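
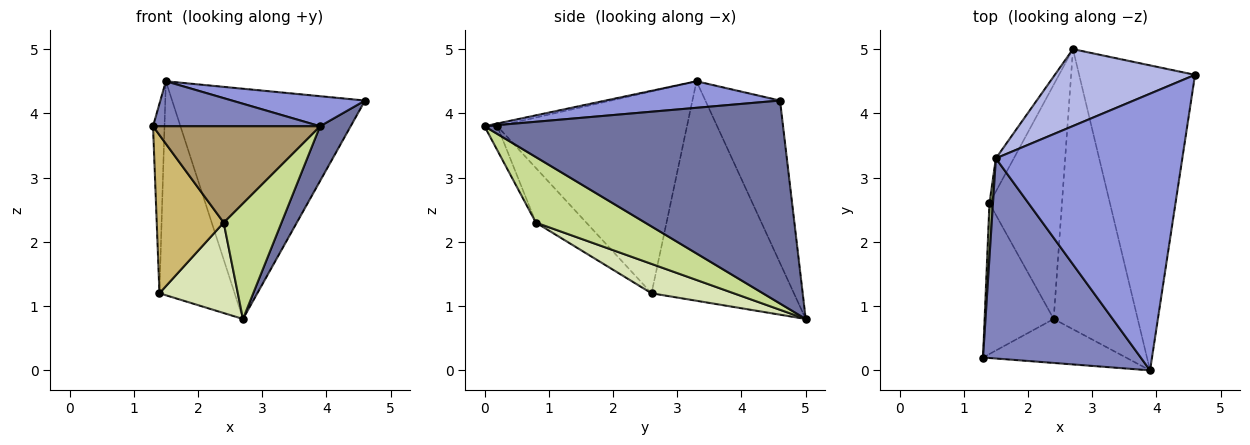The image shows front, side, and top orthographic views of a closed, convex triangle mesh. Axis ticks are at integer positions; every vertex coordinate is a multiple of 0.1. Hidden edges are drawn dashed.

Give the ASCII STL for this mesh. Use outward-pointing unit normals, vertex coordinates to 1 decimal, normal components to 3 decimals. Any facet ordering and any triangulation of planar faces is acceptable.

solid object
 facet normal 0.865 -0.089 -0.494
  outer loop
   vertex 2.7 5.0 0.8
   vertex 4.6 4.6 4.2
   vertex 3.9 0.0 3.8
  endloop
 endfacet
 facet normal -0.017 -0.219 0.976
  outer loop
   vertex 1.5 3.3 4.5
   vertex 1.3 0.2 3.8
   vertex 3.9 0.0 3.8
  endloop
 endfacet
 facet normal 0.140 -0.107 0.984
  outer loop
   vertex 1.5 3.3 4.5
   vertex 3.9 0.0 3.8
   vertex 4.6 4.6 4.2
  endloop
 endfacet
 facet normal -0.345 0.890 0.297
  outer loop
   vertex 1.5 3.3 4.5
   vertex 4.6 4.6 4.2
   vertex 2.7 5.0 0.8
  endloop
 endfacet
 facet normal -0.998 0.060 0.017
  outer loop
   vertex 1.5 3.3 4.5
   vertex 1.4 2.6 1.2
   vertex 1.3 0.2 3.8
  endloop
 endfacet
 facet normal -0.882 0.466 -0.072
  outer loop
   vertex 1.5 3.3 4.5
   vertex 2.7 5.0 0.8
   vertex 1.4 2.6 1.2
  endloop
 endfacet
 facet normal 0.585 -0.310 -0.750
  outer loop
   vertex 2.4 0.8 2.3
   vertex 2.7 5.0 0.8
   vertex 3.9 0.0 3.8
  endloop
 endfacet
 facet normal 0.353 -0.337 -0.873
  outer loop
   vertex 2.4 0.8 2.3
   vertex 1.4 2.6 1.2
   vertex 2.7 5.0 0.8
  endloop
 endfacet
 facet normal -0.070 -0.908 -0.414
  outer loop
   vertex 2.4 0.8 2.3
   vertex 3.9 0.0 3.8
   vertex 1.3 0.2 3.8
  endloop
 endfacet
 facet normal -0.479 -0.636 -0.605
  outer loop
   vertex 2.4 0.8 2.3
   vertex 1.3 0.2 3.8
   vertex 1.4 2.6 1.2
  endloop
 endfacet
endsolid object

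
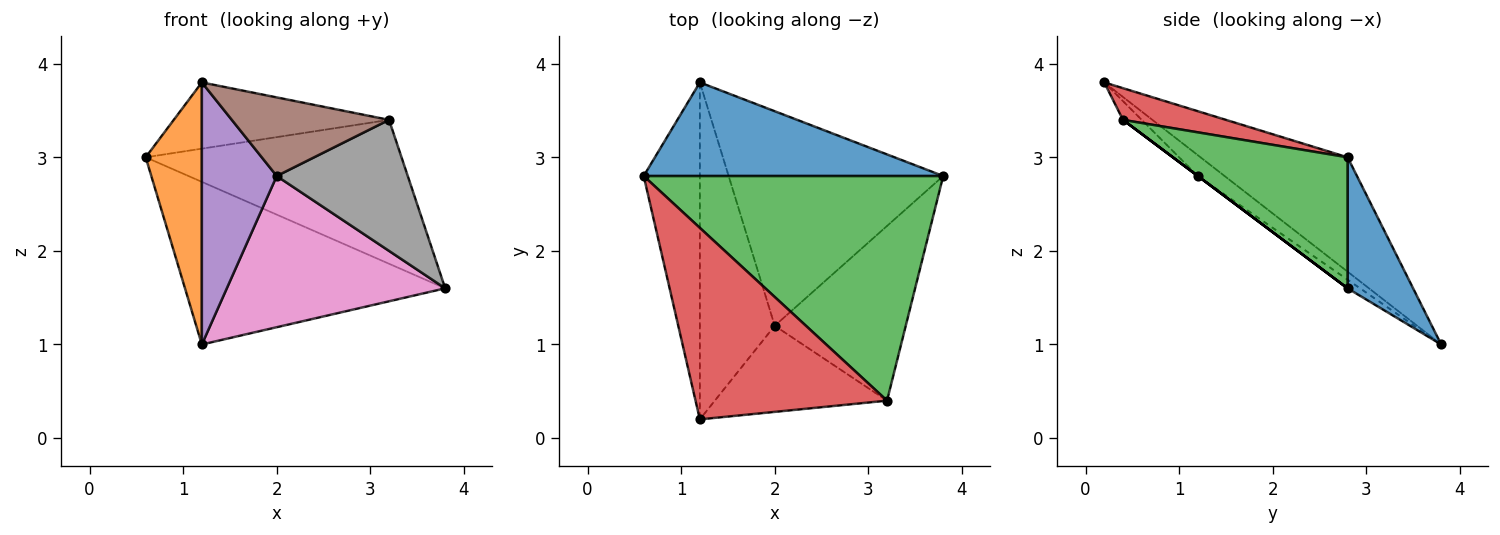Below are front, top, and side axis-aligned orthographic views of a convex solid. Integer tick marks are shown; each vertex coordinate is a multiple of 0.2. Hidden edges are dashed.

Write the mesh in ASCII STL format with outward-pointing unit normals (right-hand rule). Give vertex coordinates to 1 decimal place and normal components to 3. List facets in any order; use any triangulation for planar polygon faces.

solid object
 facet normal 0.213 0.847 0.487
  outer loop
   vertex 1.2 3.8 1.0
   vertex 0.6 2.8 3.0
   vertex 3.8 2.8 1.6
  endloop
 endfacet
 facet normal -0.849 -0.324 -0.417
  outer loop
   vertex 1.2 3.8 1.0
   vertex 1.2 0.2 3.8
   vertex 0.6 2.8 3.0
  endloop
 endfacet
 facet normal 0.346 0.506 0.790
  outer loop
   vertex 3.2 0.4 3.4
   vertex 3.8 2.8 1.6
   vertex 0.6 2.8 3.0
  endloop
 endfacet
 facet normal 0.154 0.323 0.934
  outer loop
   vertex 3.2 0.4 3.4
   vertex 0.6 2.8 3.0
   vertex 1.2 0.2 3.8
  endloop
 endfacet
 facet normal -0.214 -0.600 -0.771
  outer loop
   vertex 2.0 1.2 2.8
   vertex 1.2 0.2 3.8
   vertex 1.2 3.8 1.0
  endloop
 endfacet
 facet normal -0.080 -0.672 -0.736
  outer loop
   vertex 2.0 1.2 2.8
   vertex 3.2 0.4 3.4
   vertex 1.2 0.2 3.8
  endloop
 endfacet
 facet normal -0.033 -0.576 -0.817
  outer loop
   vertex 2.0 1.2 2.8
   vertex 1.2 3.8 1.0
   vertex 3.8 2.8 1.6
  endloop
 endfacet
 facet normal 0.000 -0.600 -0.800
  outer loop
   vertex 2.0 1.2 2.8
   vertex 3.8 2.8 1.6
   vertex 3.2 0.4 3.4
  endloop
 endfacet
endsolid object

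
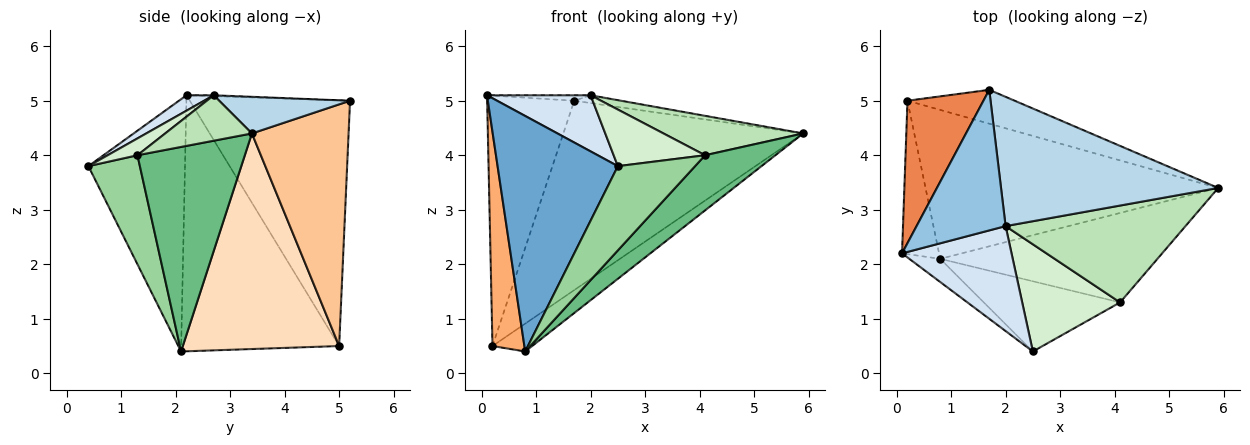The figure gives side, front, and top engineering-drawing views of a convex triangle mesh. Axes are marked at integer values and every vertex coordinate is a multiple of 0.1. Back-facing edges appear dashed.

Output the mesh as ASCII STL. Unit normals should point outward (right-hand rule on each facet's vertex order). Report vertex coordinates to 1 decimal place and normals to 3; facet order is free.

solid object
 facet normal -0.624 -0.777 -0.076
  outer loop
   vertex 2.5 0.4 3.8
   vertex 0.1 2.2 5.1
   vertex 0.8 2.1 0.4
  endloop
 endfacet
 facet normal -0.010 0.039 0.999
  outer loop
   vertex 2.0 2.7 5.1
   vertex 1.7 5.2 5.0
   vertex 0.1 2.2 5.1
  endloop
 endfacet
 facet normal 0.166 0.059 0.984
  outer loop
   vertex 2.0 2.7 5.1
   vertex 5.9 3.4 4.4
   vertex 1.7 5.2 5.0
  endloop
 endfacet
 facet normal 0.123 -0.468 0.875
  outer loop
   vertex 2.0 2.7 5.1
   vertex 0.1 2.2 5.1
   vertex 2.5 0.4 3.8
  endloop
 endfacet
 facet normal -0.848 0.461 0.262
  outer loop
   vertex 0.2 5.0 0.5
   vertex 0.1 2.2 5.1
   vertex 1.7 5.2 5.0
  endloop
 endfacet
 facet normal -0.971 -0.196 -0.140
  outer loop
   vertex 0.2 5.0 0.5
   vertex 0.8 2.1 0.4
   vertex 0.1 2.2 5.1
  endloop
 endfacet
 facet normal 0.369 0.915 -0.164
  outer loop
   vertex 0.2 5.0 0.5
   vertex 1.7 5.2 5.0
   vertex 5.9 3.4 4.4
  endloop
 endfacet
 facet normal 0.587 0.149 -0.796
  outer loop
   vertex 0.2 5.0 0.5
   vertex 5.9 3.4 4.4
   vertex 0.8 2.1 0.4
  endloop
 endfacet
 facet normal 0.625 -0.410 -0.664
  outer loop
   vertex 4.1 1.3 4.0
   vertex 0.8 2.1 0.4
   vertex 5.9 3.4 4.4
  endloop
 endfacet
 facet normal 0.456 -0.684 -0.570
  outer loop
   vertex 4.1 1.3 4.0
   vertex 2.5 0.4 3.8
   vertex 0.8 2.1 0.4
  endloop
 endfacet
 facet normal 0.228 -0.367 0.902
  outer loop
   vertex 4.1 1.3 4.0
   vertex 5.9 3.4 4.4
   vertex 2.0 2.7 5.1
  endloop
 endfacet
 facet normal 0.150 -0.462 0.874
  outer loop
   vertex 4.1 1.3 4.0
   vertex 2.0 2.7 5.1
   vertex 2.5 0.4 3.8
  endloop
 endfacet
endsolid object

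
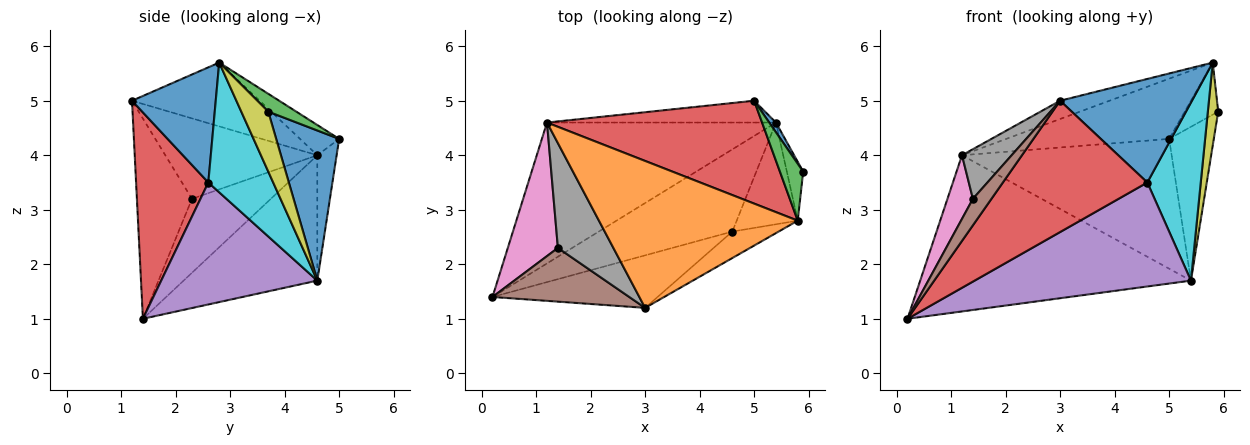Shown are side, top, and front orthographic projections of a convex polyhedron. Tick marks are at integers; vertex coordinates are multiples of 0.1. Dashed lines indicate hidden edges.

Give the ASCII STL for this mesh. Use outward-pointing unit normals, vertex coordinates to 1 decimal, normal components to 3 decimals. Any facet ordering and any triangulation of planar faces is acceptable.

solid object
 facet normal 0.815 0.578 0.036
  outer loop
   vertex 5.4 4.6 1.7
   vertex 5.0 5.0 4.3
   vertex 5.9 3.7 4.8
  endloop
 endfacet
 facet normal -0.344 0.697 -0.629
  outer loop
   vertex 1.2 4.6 4.0
   vertex 5.4 4.6 1.7
   vertex 0.2 1.4 1.0
  endloop
 endfacet
 facet normal -0.090 0.982 -0.165
  outer loop
   vertex 1.2 4.6 4.0
   vertex 5.0 5.0 4.3
   vertex 5.4 4.6 1.7
  endloop
 endfacet
 facet normal 0.421 -0.842 -0.337
  outer loop
   vertex 4.6 2.6 3.5
   vertex 3.0 1.2 5.0
   vertex 0.2 1.4 1.0
  endloop
 endfacet
 facet normal 0.493 -0.683 -0.540
  outer loop
   vertex 4.6 2.6 3.5
   vertex 0.2 1.4 1.0
   vertex 5.4 4.6 1.7
  endloop
 endfacet
 facet normal -0.796 -0.268 0.543
  outer loop
   vertex 1.4 2.3 3.2
   vertex 0.2 1.4 1.0
   vertex 3.0 1.2 5.0
  endloop
 endfacet
 facet normal -0.800 -0.258 0.542
  outer loop
   vertex 1.4 2.3 3.2
   vertex 1.2 4.6 4.0
   vertex 0.2 1.4 1.0
  endloop
 endfacet
 facet normal -0.795 -0.260 0.548
  outer loop
   vertex 1.4 2.3 3.2
   vertex 3.0 1.2 5.0
   vertex 1.2 4.6 4.0
  endloop
 endfacet
 facet normal 0.905 -0.347 -0.247
  outer loop
   vertex 5.8 2.8 5.7
   vertex 5.4 4.6 1.7
   vertex 5.9 3.7 4.8
  endloop
 endfacet
 facet normal 0.726 -0.598 -0.341
  outer loop
   vertex 5.8 2.8 5.7
   vertex 4.6 2.6 3.5
   vertex 5.4 4.6 1.7
  endloop
 endfacet
 facet normal 0.524 -0.825 -0.211
  outer loop
   vertex 5.8 2.8 5.7
   vertex 3.0 1.2 5.0
   vertex 4.6 2.6 3.5
  endloop
 endfacet
 facet normal -0.303 0.117 0.946
  outer loop
   vertex 5.8 2.8 5.7
   vertex 1.2 4.6 4.0
   vertex 3.0 1.2 5.0
  endloop
 endfacet
 facet normal 0.492 0.588 0.642
  outer loop
   vertex 5.8 2.8 5.7
   vertex 5.9 3.7 4.8
   vertex 5.0 5.0 4.3
  endloop
 endfacet
 facet normal -0.120 0.501 0.857
  outer loop
   vertex 5.8 2.8 5.7
   vertex 5.0 5.0 4.3
   vertex 1.2 4.6 4.0
  endloop
 endfacet
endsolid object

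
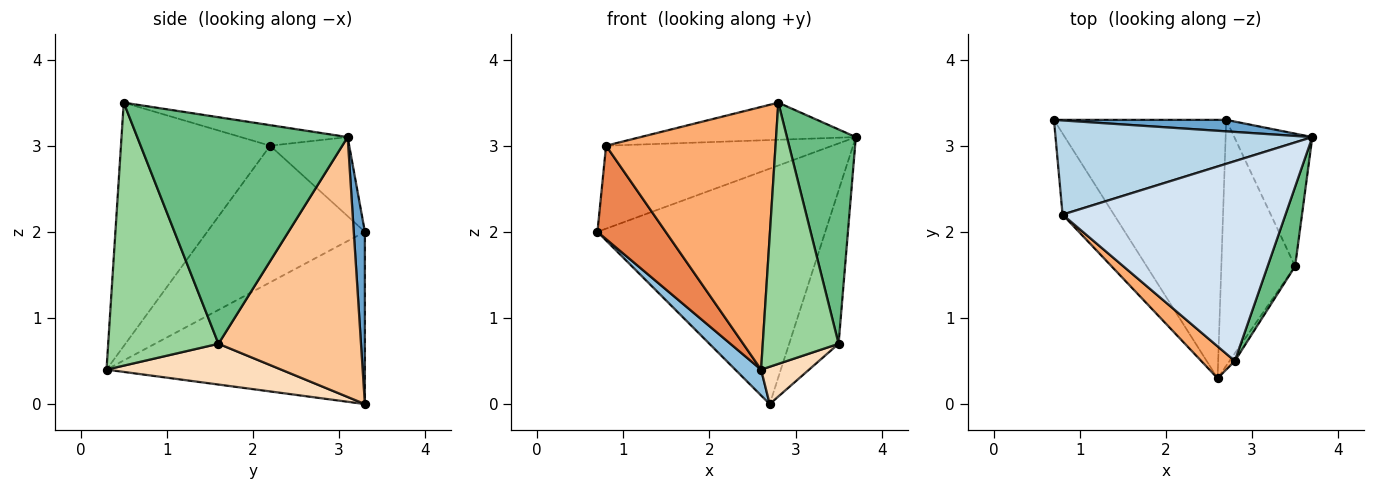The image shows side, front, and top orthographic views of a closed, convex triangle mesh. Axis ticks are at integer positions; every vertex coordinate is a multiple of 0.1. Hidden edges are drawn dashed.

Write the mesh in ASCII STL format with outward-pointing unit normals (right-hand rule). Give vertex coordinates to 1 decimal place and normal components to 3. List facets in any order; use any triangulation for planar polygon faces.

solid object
 facet normal 0.049 0.998 0.049
  outer loop
   vertex 2.7 3.3 0.0
   vertex 0.7 3.3 2.0
   vertex 3.7 3.1 3.1
  endloop
 endfacet
 facet normal -0.705 -0.071 -0.705
  outer loop
   vertex 2.7 3.3 0.0
   vertex 2.6 0.3 0.4
   vertex 0.7 3.3 2.0
  endloop
 endfacet
 facet normal -0.225 0.644 0.731
  outer loop
   vertex 0.8 2.2 3.0
   vertex 3.7 3.1 3.1
   vertex 0.7 3.3 2.0
  endloop
 endfacet
 facet normal -0.090 0.182 0.979
  outer loop
   vertex 0.8 2.2 3.0
   vertex 2.8 0.5 3.5
   vertex 3.7 3.1 3.1
  endloop
 endfacet
 facet normal -0.868 -0.375 -0.326
  outer loop
   vertex 0.8 2.2 3.0
   vertex 0.7 3.3 2.0
   vertex 2.6 0.3 0.4
  endloop
 endfacet
 facet normal -0.658 -0.747 0.091
  outer loop
   vertex 0.8 2.2 3.0
   vertex 2.6 0.3 0.4
   vertex 2.8 0.5 3.5
  endloop
 endfacet
 facet normal 0.909 0.315 -0.273
  outer loop
   vertex 3.5 1.6 0.7
   vertex 2.7 3.3 0.0
   vertex 3.7 3.1 3.1
  endloop
 endfacet
 facet normal 0.479 -0.132 -0.868
  outer loop
   vertex 3.5 1.6 0.7
   vertex 2.6 0.3 0.4
   vertex 2.7 3.3 0.0
  endloop
 endfacet
 facet normal 0.944 -0.309 0.115
  outer loop
   vertex 3.5 1.6 0.7
   vertex 3.7 3.1 3.1
   vertex 2.8 0.5 3.5
  endloop
 endfacet
 facet normal 0.824 -0.567 -0.017
  outer loop
   vertex 3.5 1.6 0.7
   vertex 2.8 0.5 3.5
   vertex 2.6 0.3 0.4
  endloop
 endfacet
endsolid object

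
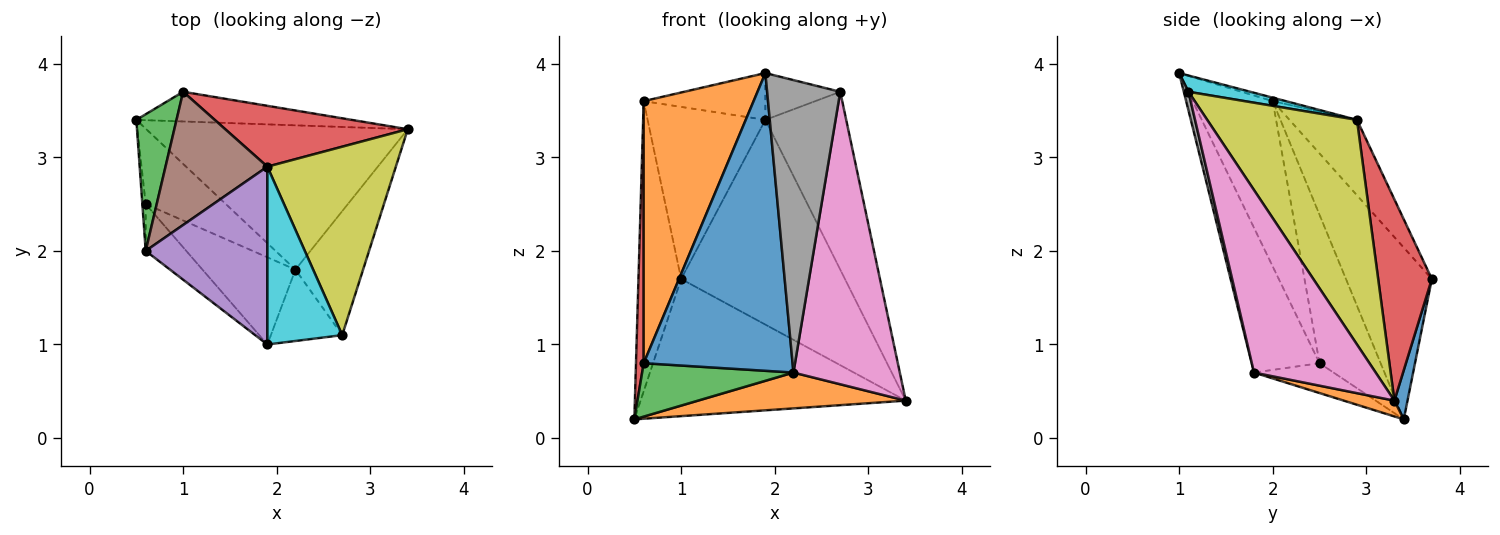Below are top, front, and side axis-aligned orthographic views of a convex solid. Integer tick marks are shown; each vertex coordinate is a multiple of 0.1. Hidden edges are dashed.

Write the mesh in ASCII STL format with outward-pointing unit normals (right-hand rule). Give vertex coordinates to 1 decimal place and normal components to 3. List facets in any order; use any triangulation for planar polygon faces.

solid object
 facet normal 0.048 0.976 -0.211
  outer loop
   vertex 1.0 3.7 1.7
   vertex 3.4 3.3 0.4
   vertex 0.5 3.4 0.2
  endloop
 endfacet
 facet normal 0.059 -0.241 -0.969
  outer loop
   vertex 2.2 1.8 0.7
   vertex 0.5 3.4 0.2
   vertex 3.4 3.3 0.4
  endloop
 endfacet
 facet normal -0.877 0.435 0.205
  outer loop
   vertex 0.6 2.0 3.6
   vertex 1.0 3.7 1.7
   vertex 0.5 3.4 0.2
  endloop
 endfacet
 facet normal 0.300 0.915 0.272
  outer loop
   vertex 1.9 2.9 3.4
   vertex 3.4 3.3 0.4
   vertex 1.0 3.7 1.7
  endloop
 endfacet
 facet normal -0.027 0.254 0.967
  outer loop
   vertex 1.9 2.9 3.4
   vertex 0.6 2.0 3.6
   vertex 1.9 1.0 3.9
  endloop
 endfacet
 facet normal -0.413 0.720 0.558
  outer loop
   vertex 1.9 2.9 3.4
   vertex 1.0 3.7 1.7
   vertex 0.6 2.0 3.6
  endloop
 endfacet
 facet normal 0.725 -0.634 -0.269
  outer loop
   vertex 2.7 1.1 3.7
   vertex 2.2 1.8 0.7
   vertex 3.4 3.3 0.4
  endloop
 endfacet
 facet normal 0.062 -0.970 -0.237
  outer loop
   vertex 2.7 1.1 3.7
   vertex 1.9 1.0 3.9
   vertex 2.2 1.8 0.7
  endloop
 endfacet
 facet normal 0.786 0.424 0.450
  outer loop
   vertex 2.7 1.1 3.7
   vertex 3.4 3.3 0.4
   vertex 1.9 2.9 3.4
  endloop
 endfacet
 facet normal 0.205 0.249 0.946
  outer loop
   vertex 2.7 1.1 3.7
   vertex 1.9 2.9 3.4
   vertex 1.9 1.0 3.9
  endloop
 endfacet
 facet normal -0.401 -0.879 -0.257
  outer loop
   vertex 0.6 2.5 0.8
   vertex 2.2 1.8 0.7
   vertex 1.9 1.0 3.9
  endloop
 endfacet
 facet normal -0.583 -0.800 -0.143
  outer loop
   vertex 0.6 2.5 0.8
   vertex 1.9 1.0 3.9
   vertex 0.6 2.0 3.6
  endloop
 endfacet
 facet normal -0.291 -0.553 -0.781
  outer loop
   vertex 0.6 2.5 0.8
   vertex 0.5 3.4 0.2
   vertex 2.2 1.8 0.7
  endloop
 endfacet
 facet normal -0.992 -0.125 -0.022
  outer loop
   vertex 0.6 2.5 0.8
   vertex 0.6 2.0 3.6
   vertex 0.5 3.4 0.2
  endloop
 endfacet
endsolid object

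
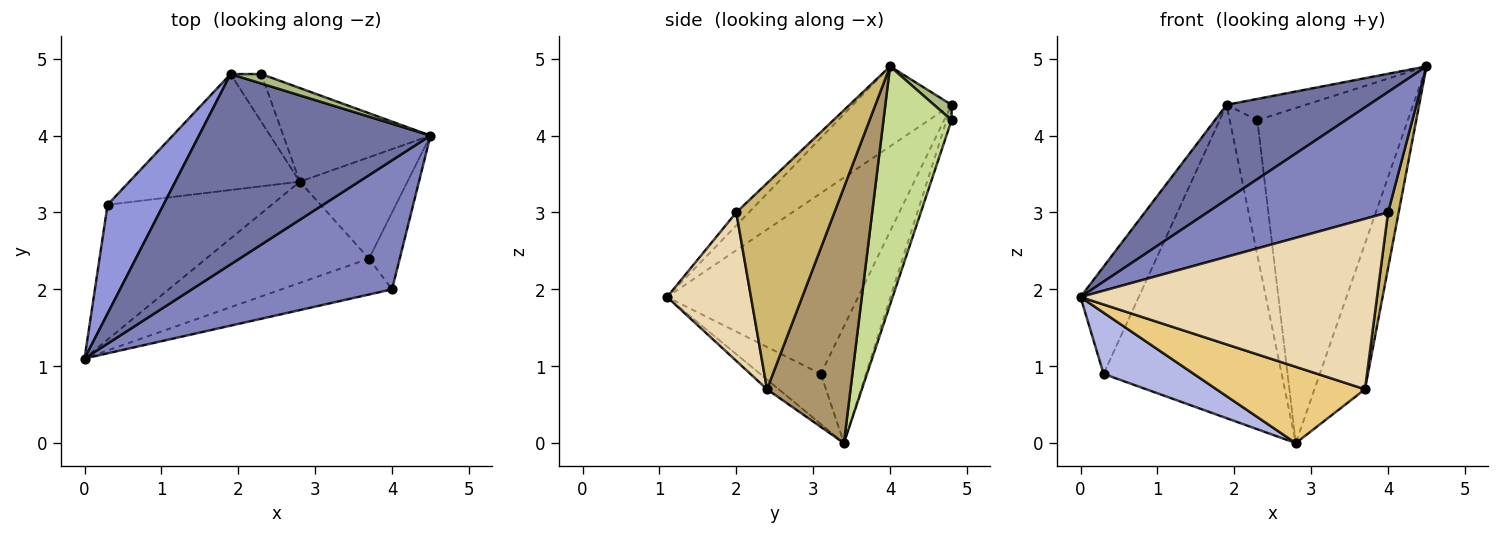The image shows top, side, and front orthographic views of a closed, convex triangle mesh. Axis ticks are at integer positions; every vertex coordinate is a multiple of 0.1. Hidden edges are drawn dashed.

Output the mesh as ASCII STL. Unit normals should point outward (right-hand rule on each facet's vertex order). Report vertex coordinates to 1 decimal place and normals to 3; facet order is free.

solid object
 facet normal -0.296 -0.426 0.855
  outer loop
   vertex 1.9 4.8 4.4
   vertex 0.0 1.1 1.9
   vertex 4.5 4.0 4.9
  endloop
 endfacet
 facet normal -0.047 -0.682 0.730
  outer loop
   vertex 4.0 2.0 3.0
   vertex 4.5 4.0 4.9
   vertex 0.0 1.1 1.9
  endloop
 endfacet
 facet normal -0.917 0.279 0.284
  outer loop
   vertex 0.3 3.1 0.9
   vertex 0.0 1.1 1.9
   vertex 1.9 4.8 4.4
  endloop
 endfacet
 facet normal -0.268 -0.398 -0.877
  outer loop
   vertex 0.3 3.1 0.9
   vertex 2.8 3.4 0.0
   vertex 0.0 1.1 1.9
  endloop
 endfacet
 facet normal -0.231 0.912 -0.338
  outer loop
   vertex 0.3 3.1 0.9
   vertex 1.9 4.8 4.4
   vertex 2.8 3.4 0.0
  endloop
 endfacet
 facet normal 0.199 0.896 0.398
  outer loop
   vertex 2.3 4.8 4.2
   vertex 1.9 4.8 4.4
   vertex 4.5 4.0 4.9
  endloop
 endfacet
 facet normal 0.400 0.883 -0.247
  outer loop
   vertex 2.3 4.8 4.2
   vertex 4.5 4.0 4.9
   vertex 2.8 3.4 0.0
  endloop
 endfacet
 facet normal -0.165 0.930 -0.330
  outer loop
   vertex 2.3 4.8 4.2
   vertex 2.8 3.4 0.0
   vertex 1.9 4.8 4.4
  endloop
 endfacet
 facet normal 0.805 0.487 -0.339
  outer loop
   vertex 3.7 2.4 0.7
   vertex 2.8 3.4 0.0
   vertex 4.5 4.0 4.9
  endloop
 endfacet
 facet normal 0.983 -0.106 -0.147
  outer loop
   vertex 3.7 2.4 0.7
   vertex 4.5 4.0 4.9
   vertex 4.0 2.0 3.0
  endloop
 endfacet
 facet normal -0.048 -0.601 -0.798
  outer loop
   vertex 3.7 2.4 0.7
   vertex 0.0 1.1 1.9
   vertex 2.8 3.4 0.0
  endloop
 endfacet
 facet normal 0.267 -0.943 -0.199
  outer loop
   vertex 3.7 2.4 0.7
   vertex 4.0 2.0 3.0
   vertex 0.0 1.1 1.9
  endloop
 endfacet
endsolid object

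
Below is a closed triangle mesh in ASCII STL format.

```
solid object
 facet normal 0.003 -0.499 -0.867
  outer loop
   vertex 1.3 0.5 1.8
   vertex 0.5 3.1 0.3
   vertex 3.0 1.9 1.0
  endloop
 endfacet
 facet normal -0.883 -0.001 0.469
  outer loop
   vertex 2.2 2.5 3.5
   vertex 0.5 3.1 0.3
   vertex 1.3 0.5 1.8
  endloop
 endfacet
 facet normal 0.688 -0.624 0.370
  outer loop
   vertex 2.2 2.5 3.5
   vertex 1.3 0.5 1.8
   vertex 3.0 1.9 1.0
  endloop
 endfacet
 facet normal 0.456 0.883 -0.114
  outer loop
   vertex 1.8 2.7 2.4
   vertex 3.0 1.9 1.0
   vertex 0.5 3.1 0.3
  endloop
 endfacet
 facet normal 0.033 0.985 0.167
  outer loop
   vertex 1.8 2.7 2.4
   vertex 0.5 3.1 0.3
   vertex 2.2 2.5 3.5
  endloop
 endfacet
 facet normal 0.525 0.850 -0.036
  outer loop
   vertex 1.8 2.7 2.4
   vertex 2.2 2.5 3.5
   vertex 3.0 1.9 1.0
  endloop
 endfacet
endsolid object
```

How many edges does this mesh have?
9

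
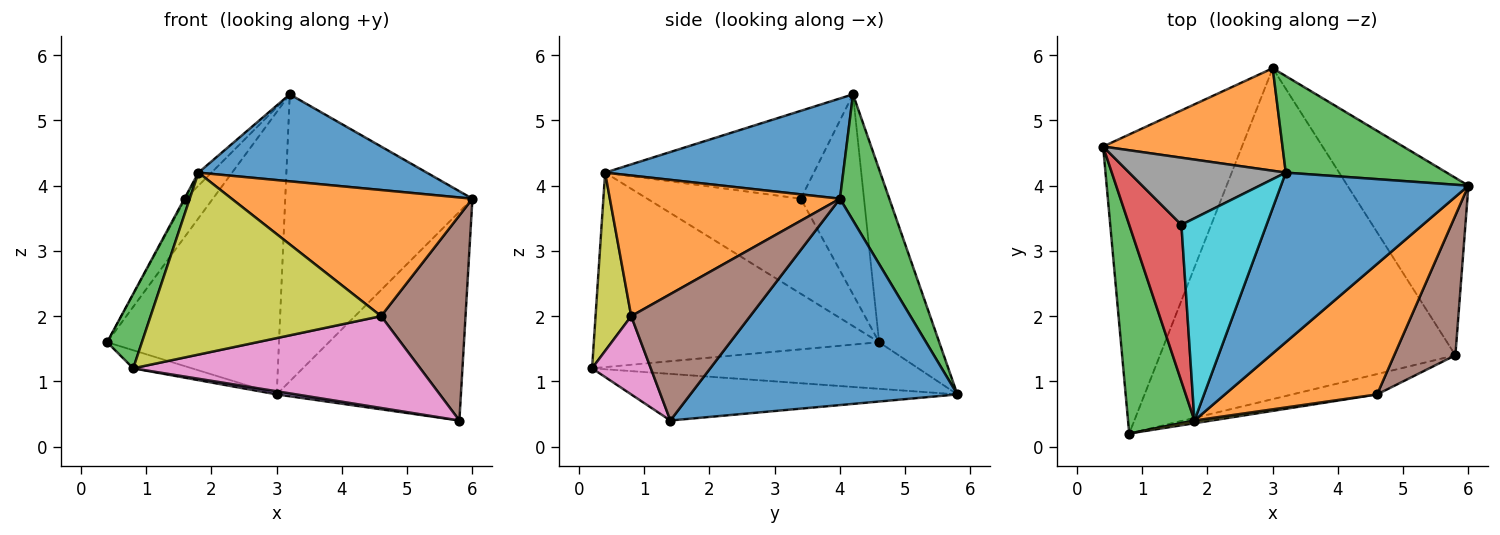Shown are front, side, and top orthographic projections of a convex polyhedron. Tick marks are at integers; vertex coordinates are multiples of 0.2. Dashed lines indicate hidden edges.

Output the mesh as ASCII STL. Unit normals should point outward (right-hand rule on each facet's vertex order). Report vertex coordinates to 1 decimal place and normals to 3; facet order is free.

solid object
 facet normal 0.741 0.511 -0.435
  outer loop
   vertex 3.0 5.8 0.8
   vertex 6.0 4.0 3.8
   vertex 5.8 1.4 0.4
  endloop
 endfacet
 facet normal -0.312 0.893 0.324
  outer loop
   vertex 3.0 5.8 0.8
   vertex 0.4 4.6 1.6
   vertex 3.2 4.2 5.4
  endloop
 endfacet
 facet normal 0.242 0.920 0.309
  outer loop
   vertex 3.0 5.8 0.8
   vertex 3.2 4.2 5.4
   vertex 6.0 4.0 3.8
  endloop
 endfacet
 facet normal -0.318 0.057 -0.946
  outer loop
   vertex 3.0 5.8 0.8
   vertex 0.8 0.2 1.2
   vertex 0.4 4.6 1.6
  endloop
 endfacet
 facet normal -0.156 -0.009 -0.988
  outer loop
   vertex 3.0 5.8 0.8
   vertex 5.8 1.4 0.4
   vertex 0.8 0.2 1.2
  endloop
 endfacet
 facet normal 0.759 -0.538 0.367
  outer loop
   vertex 4.6 0.8 2.0
   vertex 5.8 1.4 0.4
   vertex 6.0 4.0 3.8
  endloop
 endfacet
 facet normal 0.196 -0.957 -0.212
  outer loop
   vertex 4.6 0.8 2.0
   vertex 0.8 0.2 1.2
   vertex 5.8 1.4 0.4
  endloop
 endfacet
 facet normal -0.745 0.324 0.583
  outer loop
   vertex 1.6 3.4 3.8
   vertex 3.2 4.2 5.4
   vertex 0.4 4.6 1.6
  endloop
 endfacet
 facet normal 0.153 -0.988 0.015
  outer loop
   vertex 1.8 0.4 4.2
   vertex 0.8 0.2 1.2
   vertex 4.6 0.8 2.0
  endloop
 endfacet
 facet normal -0.718 0.045 0.695
  outer loop
   vertex 1.8 0.4 4.2
   vertex 3.2 4.2 5.4
   vertex 1.6 3.4 3.8
  endloop
 endfacet
 facet normal 0.430 -0.412 0.803
  outer loop
   vertex 1.8 0.4 4.2
   vertex 6.0 4.0 3.8
   vertex 3.2 4.2 5.4
  endloop
 endfacet
 facet normal 0.553 -0.579 0.599
  outer loop
   vertex 1.8 0.4 4.2
   vertex 4.6 0.8 2.0
   vertex 6.0 4.0 3.8
  endloop
 endfacet
 facet normal -0.940 -0.115 0.321
  outer loop
   vertex 1.8 0.4 4.2
   vertex 0.4 4.6 1.6
   vertex 0.8 0.2 1.2
  endloop
 endfacet
 facet normal -0.877 0.006 0.481
  outer loop
   vertex 1.8 0.4 4.2
   vertex 1.6 3.4 3.8
   vertex 0.4 4.6 1.6
  endloop
 endfacet
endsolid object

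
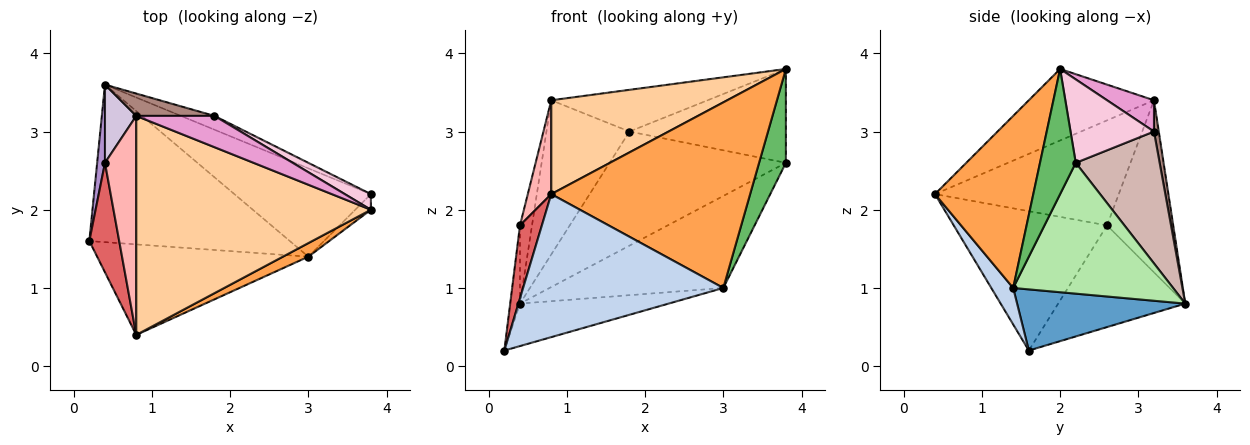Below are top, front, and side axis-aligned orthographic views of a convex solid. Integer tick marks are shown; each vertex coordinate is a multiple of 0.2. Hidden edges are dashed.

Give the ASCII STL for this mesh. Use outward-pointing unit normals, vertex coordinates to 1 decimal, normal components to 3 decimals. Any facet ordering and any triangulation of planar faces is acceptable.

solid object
 facet normal 0.282 0.250 -0.926
  outer loop
   vertex 3.0 1.4 1.0
   vertex 0.2 1.6 0.2
   vertex 0.4 3.6 0.8
  endloop
 endfacet
 facet normal 0.092 -0.841 -0.532
  outer loop
   vertex 3.0 1.4 1.0
   vertex 0.8 0.4 2.2
   vertex 0.2 1.6 0.2
  endloop
 endfacet
 facet normal 0.442 -0.895 0.065
  outer loop
   vertex 3.0 1.4 1.0
   vertex 3.8 2.0 3.8
   vertex 0.8 0.4 2.2
  endloop
 endfacet
 facet normal -0.270 -0.379 0.885
  outer loop
   vertex 0.8 3.2 3.4
   vertex 0.8 0.4 2.2
   vertex 3.8 2.0 3.8
  endloop
 endfacet
 facet normal 0.796 -0.597 -0.100
  outer loop
   vertex 3.8 2.2 2.6
   vertex 3.8 2.0 3.8
   vertex 3.0 1.4 1.0
  endloop
 endfacet
 facet normal 0.553 0.601 -0.577
  outer loop
   vertex 3.8 2.2 2.6
   vertex 3.0 1.4 1.0
   vertex 0.4 3.6 0.8
  endloop
 endfacet
 facet normal -0.968 -0.138 0.208
  outer loop
   vertex 0.4 2.6 1.8
   vertex 0.2 1.6 0.2
   vertex 0.8 0.4 2.2
  endloop
 endfacet
 facet normal -0.951 -0.121 0.283
  outer loop
   vertex 0.4 2.6 1.8
   vertex 0.8 0.4 2.2
   vertex 0.8 3.2 3.4
  endloop
 endfacet
 facet normal -0.994 0.076 0.076
  outer loop
   vertex 0.4 2.6 1.8
   vertex 0.4 3.6 0.8
   vertex 0.2 1.6 0.2
  endloop
 endfacet
 facet normal -0.968 0.176 0.176
  outer loop
   vertex 0.4 2.6 1.8
   vertex 0.8 3.2 3.4
   vertex 0.4 3.6 0.8
  endloop
 endfacet
 facet normal 0.057 0.988 0.143
  outer loop
   vertex 1.8 3.2 3.0
   vertex 0.4 3.6 0.8
   vertex 0.8 3.2 3.4
  endloop
 endfacet
 facet normal 0.427 0.898 -0.109
  outer loop
   vertex 1.8 3.2 3.0
   vertex 3.8 2.2 2.6
   vertex 0.4 3.6 0.8
  endloop
 endfacet
 facet normal 0.233 0.778 0.583
  outer loop
   vertex 1.8 3.2 3.0
   vertex 0.8 3.2 3.4
   vertex 3.8 2.0 3.8
  endloop
 endfacet
 facet normal 0.466 0.873 0.145
  outer loop
   vertex 1.8 3.2 3.0
   vertex 3.8 2.0 3.8
   vertex 3.8 2.2 2.6
  endloop
 endfacet
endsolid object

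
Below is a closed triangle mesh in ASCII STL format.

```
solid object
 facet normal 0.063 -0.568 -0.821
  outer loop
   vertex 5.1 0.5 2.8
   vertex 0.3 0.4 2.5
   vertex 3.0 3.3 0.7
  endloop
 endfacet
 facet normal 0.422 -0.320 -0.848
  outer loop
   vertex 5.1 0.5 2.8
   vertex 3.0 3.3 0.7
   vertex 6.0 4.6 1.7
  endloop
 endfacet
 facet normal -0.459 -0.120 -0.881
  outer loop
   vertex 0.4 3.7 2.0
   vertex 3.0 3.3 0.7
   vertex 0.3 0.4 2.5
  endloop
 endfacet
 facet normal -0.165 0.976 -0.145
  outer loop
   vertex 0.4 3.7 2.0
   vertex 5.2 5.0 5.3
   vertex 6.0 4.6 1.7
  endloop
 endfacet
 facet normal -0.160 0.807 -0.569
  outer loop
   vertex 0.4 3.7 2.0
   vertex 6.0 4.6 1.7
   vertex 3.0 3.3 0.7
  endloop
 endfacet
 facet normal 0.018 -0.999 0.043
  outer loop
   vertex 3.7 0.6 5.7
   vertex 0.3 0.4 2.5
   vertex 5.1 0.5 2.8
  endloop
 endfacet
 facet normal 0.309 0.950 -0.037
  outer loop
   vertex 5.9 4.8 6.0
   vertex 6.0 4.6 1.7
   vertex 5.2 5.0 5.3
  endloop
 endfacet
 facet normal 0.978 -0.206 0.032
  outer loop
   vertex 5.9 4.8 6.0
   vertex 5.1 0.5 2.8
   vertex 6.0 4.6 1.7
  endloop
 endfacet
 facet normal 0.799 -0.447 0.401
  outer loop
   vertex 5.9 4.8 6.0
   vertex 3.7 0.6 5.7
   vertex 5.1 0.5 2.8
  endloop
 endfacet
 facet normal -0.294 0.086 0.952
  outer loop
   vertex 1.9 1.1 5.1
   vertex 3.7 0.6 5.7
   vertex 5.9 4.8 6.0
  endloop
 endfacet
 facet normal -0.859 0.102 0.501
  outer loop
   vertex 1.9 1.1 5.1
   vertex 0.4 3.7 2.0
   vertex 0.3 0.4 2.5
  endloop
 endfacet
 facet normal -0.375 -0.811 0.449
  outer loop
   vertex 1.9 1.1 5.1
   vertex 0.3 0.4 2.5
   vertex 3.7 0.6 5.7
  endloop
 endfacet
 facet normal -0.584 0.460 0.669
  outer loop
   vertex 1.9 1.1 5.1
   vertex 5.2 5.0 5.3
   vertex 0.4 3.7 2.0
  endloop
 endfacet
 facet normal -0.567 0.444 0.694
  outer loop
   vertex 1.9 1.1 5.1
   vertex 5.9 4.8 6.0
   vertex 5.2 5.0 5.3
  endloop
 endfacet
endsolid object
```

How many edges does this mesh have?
21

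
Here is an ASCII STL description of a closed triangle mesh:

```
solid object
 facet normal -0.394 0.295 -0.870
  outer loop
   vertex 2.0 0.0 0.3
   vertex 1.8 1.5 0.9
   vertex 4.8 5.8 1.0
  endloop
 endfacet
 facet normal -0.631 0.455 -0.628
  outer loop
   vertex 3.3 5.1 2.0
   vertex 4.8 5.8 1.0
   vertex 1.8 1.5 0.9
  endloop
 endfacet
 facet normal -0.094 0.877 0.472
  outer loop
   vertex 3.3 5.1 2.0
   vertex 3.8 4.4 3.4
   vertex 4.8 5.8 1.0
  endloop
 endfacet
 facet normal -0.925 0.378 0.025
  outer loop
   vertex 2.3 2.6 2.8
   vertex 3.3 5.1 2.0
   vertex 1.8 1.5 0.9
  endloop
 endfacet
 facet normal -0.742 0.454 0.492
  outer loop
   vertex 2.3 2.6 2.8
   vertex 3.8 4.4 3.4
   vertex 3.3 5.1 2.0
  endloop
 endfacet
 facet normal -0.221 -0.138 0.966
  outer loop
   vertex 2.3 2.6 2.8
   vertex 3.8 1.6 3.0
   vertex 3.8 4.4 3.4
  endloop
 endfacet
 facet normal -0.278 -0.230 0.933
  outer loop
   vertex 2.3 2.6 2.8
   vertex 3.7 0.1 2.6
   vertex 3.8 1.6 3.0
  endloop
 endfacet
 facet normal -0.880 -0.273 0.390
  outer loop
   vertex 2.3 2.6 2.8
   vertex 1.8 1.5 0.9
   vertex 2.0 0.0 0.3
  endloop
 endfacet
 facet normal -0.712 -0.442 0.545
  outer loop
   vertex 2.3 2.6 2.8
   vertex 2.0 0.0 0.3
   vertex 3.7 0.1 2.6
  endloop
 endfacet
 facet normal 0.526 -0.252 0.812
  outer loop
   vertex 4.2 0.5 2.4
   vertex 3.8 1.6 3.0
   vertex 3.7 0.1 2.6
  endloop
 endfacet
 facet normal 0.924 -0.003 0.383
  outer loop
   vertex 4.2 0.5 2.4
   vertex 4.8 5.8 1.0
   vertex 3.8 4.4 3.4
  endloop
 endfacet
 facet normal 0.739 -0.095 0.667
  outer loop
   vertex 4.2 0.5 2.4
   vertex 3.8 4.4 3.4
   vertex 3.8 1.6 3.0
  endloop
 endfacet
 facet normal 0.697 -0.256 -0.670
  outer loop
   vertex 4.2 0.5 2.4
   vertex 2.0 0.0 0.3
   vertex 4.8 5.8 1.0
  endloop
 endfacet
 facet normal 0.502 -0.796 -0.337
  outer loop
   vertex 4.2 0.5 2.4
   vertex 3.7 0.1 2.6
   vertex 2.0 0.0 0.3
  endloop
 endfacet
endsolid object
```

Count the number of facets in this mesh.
14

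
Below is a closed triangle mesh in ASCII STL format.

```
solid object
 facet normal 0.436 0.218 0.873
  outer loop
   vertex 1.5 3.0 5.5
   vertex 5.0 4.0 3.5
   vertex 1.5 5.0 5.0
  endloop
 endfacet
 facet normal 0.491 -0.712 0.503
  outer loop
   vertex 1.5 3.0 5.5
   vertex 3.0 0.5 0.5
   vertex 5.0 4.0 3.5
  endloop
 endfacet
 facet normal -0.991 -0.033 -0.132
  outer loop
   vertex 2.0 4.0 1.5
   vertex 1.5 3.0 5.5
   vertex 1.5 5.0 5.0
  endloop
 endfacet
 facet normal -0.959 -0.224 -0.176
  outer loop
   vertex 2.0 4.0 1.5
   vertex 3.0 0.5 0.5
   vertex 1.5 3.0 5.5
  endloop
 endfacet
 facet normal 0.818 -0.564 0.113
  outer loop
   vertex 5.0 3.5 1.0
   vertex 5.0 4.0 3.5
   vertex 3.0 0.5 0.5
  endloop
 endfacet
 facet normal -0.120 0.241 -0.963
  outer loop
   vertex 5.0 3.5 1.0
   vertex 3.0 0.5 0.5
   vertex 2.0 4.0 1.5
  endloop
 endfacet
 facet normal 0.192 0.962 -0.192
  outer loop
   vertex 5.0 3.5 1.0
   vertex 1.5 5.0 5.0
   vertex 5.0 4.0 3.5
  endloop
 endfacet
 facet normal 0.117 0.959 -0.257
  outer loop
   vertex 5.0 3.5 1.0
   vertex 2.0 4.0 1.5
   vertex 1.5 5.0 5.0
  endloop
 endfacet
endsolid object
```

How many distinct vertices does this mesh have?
6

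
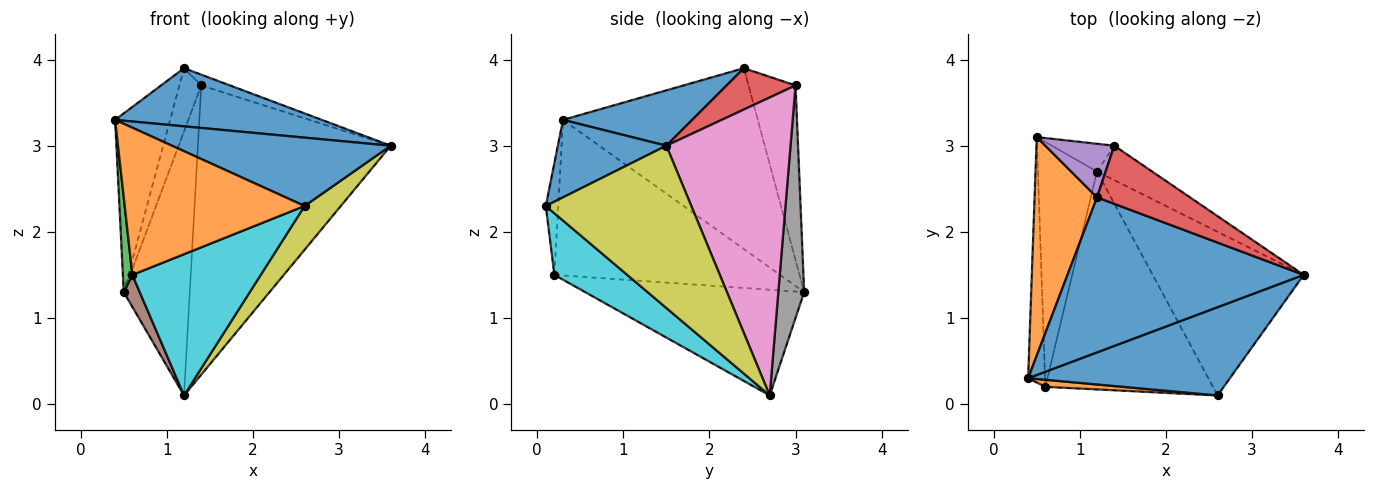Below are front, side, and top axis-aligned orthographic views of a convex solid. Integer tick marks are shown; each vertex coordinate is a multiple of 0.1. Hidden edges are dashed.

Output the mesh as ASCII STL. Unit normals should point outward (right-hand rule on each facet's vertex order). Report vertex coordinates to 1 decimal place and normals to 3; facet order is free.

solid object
 facet normal 0.214 -0.343 0.915
  outer loop
   vertex 1.2 2.4 3.9
   vertex 0.4 0.3 3.3
   vertex 3.6 1.5 3.0
  endloop
 endfacet
 facet normal -0.913 0.258 0.315
  outer loop
   vertex 1.2 2.4 3.9
   vertex 0.5 3.1 1.3
   vertex 0.4 0.3 3.3
  endloop
 endfacet
 facet normal -0.993 -0.042 -0.108
  outer loop
   vertex 0.6 0.2 1.5
   vertex 0.4 0.3 3.3
   vertex 0.5 3.1 1.3
  endloop
 endfacet
 facet normal 0.400 0.167 0.901
  outer loop
   vertex 1.4 3.0 3.7
   vertex 1.2 2.4 3.9
   vertex 3.6 1.5 3.0
  endloop
 endfacet
 facet normal -0.854 0.397 0.337
  outer loop
   vertex 1.4 3.0 3.7
   vertex 0.5 3.1 1.3
   vertex 1.2 2.4 3.9
  endloop
 endfacet
 facet normal -0.871 -0.064 -0.487
  outer loop
   vertex 1.2 2.7 0.1
   vertex 0.6 0.2 1.5
   vertex 0.5 3.1 1.3
  endloop
 endfacet
 facet normal 0.539 0.837 -0.100
  outer loop
   vertex 1.2 2.7 0.1
   vertex 1.4 3.0 3.7
   vertex 3.6 1.5 3.0
  endloop
 endfacet
 facet normal 0.363 0.927 -0.097
  outer loop
   vertex 1.2 2.7 0.1
   vertex 0.5 3.1 1.3
   vertex 1.4 3.0 3.7
  endloop
 endfacet
 facet normal 0.720 -0.179 -0.670
  outer loop
   vertex 2.6 0.1 2.3
   vertex 1.2 2.7 0.1
   vertex 3.6 1.5 3.0
  endloop
 endfacet
 facet normal 0.295 -0.520 -0.802
  outer loop
   vertex 2.6 0.1 2.3
   vertex 0.6 0.2 1.5
   vertex 1.2 2.7 0.1
  endloop
 endfacet
 facet normal 0.291 -0.586 0.757
  outer loop
   vertex 2.6 0.1 2.3
   vertex 3.6 1.5 3.0
   vertex 0.4 0.3 3.3
  endloop
 endfacet
 facet normal -0.069 -0.996 0.048
  outer loop
   vertex 2.6 0.1 2.3
   vertex 0.4 0.3 3.3
   vertex 0.6 0.2 1.5
  endloop
 endfacet
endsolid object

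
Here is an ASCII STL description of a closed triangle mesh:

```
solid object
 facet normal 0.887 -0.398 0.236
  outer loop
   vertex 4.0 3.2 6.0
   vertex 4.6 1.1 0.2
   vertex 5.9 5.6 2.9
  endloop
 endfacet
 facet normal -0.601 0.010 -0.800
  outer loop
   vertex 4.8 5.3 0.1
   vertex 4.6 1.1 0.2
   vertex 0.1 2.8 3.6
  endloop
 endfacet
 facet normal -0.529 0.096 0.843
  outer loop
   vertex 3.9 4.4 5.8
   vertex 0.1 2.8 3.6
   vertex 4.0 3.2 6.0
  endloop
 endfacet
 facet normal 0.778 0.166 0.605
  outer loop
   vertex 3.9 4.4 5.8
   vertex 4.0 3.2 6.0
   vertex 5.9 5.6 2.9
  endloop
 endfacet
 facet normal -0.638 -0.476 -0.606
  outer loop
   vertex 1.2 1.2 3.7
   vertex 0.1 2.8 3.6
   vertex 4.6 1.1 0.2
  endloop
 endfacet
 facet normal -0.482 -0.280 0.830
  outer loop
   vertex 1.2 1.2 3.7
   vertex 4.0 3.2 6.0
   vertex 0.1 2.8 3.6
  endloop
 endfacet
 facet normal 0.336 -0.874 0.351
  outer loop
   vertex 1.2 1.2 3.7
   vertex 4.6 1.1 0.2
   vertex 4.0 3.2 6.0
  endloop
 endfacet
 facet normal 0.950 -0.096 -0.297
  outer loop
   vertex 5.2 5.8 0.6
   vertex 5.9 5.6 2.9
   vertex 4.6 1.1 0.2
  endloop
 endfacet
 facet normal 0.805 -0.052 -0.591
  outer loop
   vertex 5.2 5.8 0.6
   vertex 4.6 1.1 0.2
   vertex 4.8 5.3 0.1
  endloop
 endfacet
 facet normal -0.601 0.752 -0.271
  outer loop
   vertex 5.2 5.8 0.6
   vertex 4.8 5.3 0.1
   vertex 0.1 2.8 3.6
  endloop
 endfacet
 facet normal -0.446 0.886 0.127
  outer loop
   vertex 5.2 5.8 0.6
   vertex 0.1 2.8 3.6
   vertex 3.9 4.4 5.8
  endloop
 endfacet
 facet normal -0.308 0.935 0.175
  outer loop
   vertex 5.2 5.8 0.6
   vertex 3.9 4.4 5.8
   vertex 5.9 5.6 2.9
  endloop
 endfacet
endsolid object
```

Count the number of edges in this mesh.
18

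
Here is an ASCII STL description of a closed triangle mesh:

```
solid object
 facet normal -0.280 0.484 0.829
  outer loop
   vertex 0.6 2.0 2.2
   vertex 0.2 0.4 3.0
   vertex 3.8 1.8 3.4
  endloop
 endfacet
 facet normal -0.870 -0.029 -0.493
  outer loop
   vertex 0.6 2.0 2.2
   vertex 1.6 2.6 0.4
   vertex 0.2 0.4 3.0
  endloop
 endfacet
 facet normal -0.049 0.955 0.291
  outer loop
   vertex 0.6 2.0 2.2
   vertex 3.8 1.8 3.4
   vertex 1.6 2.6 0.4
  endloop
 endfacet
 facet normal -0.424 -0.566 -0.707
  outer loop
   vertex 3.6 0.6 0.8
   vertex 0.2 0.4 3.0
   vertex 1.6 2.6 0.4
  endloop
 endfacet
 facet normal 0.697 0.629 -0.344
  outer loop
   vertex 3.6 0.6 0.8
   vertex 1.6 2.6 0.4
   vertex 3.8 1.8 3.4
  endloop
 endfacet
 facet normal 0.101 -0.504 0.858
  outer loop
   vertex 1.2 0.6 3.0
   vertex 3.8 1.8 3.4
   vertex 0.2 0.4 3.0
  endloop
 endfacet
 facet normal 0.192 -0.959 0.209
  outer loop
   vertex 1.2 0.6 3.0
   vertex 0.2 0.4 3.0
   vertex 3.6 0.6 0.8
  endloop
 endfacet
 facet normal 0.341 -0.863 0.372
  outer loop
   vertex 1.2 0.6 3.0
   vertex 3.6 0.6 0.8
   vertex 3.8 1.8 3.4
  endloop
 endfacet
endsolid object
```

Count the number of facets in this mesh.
8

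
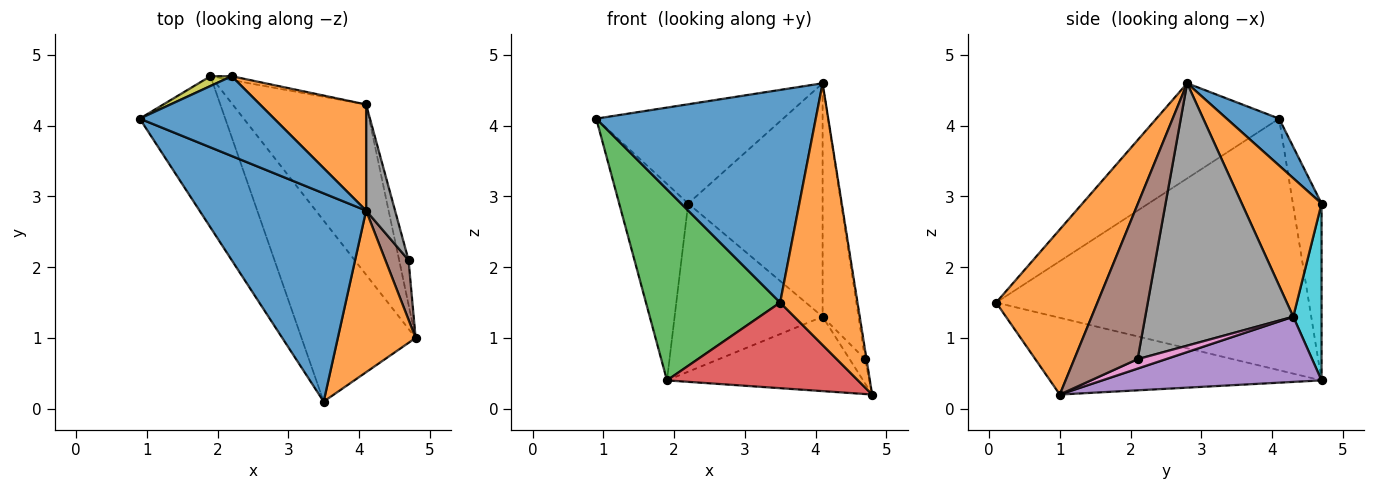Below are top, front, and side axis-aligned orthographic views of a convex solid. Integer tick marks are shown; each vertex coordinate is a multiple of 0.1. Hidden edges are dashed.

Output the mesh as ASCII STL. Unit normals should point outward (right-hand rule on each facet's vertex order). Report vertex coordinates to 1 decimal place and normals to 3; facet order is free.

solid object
 facet normal -0.371 -0.663 0.650
  outer loop
   vertex 4.1 2.8 4.6
   vertex 0.9 4.1 4.1
   vertex 3.5 0.1 1.5
  endloop
 endfacet
 facet normal 0.744 -0.568 0.351
  outer loop
   vertex 4.1 2.8 4.6
   vertex 3.5 0.1 1.5
   vertex 4.8 1.0 0.2
  endloop
 endfacet
 facet normal -0.877 -0.376 -0.298
  outer loop
   vertex 1.9 4.7 0.4
   vertex 3.5 0.1 1.5
   vertex 0.9 4.1 4.1
  endloop
 endfacet
 facet normal -0.519 -0.365 -0.772
  outer loop
   vertex 1.9 4.7 0.4
   vertex 4.8 1.0 0.2
   vertex 3.5 0.1 1.5
  endloop
 endfacet
 facet normal 0.409 0.365 -0.836
  outer loop
   vertex 1.9 4.7 0.4
   vertex 4.1 4.3 1.3
   vertex 4.8 1.0 0.2
  endloop
 endfacet
 facet normal 0.989 0.023 0.148
  outer loop
   vertex 4.7 2.1 0.7
   vertex 4.1 2.8 4.6
   vertex 4.8 1.0 0.2
  endloop
 endfacet
 facet normal 0.660 0.360 -0.660
  outer loop
   vertex 4.7 2.1 0.7
   vertex 4.8 1.0 0.2
   vertex 4.1 4.3 1.3
  endloop
 endfacet
 facet normal 0.966 0.234 0.107
  outer loop
   vertex 4.7 2.1 0.7
   vertex 4.1 4.3 1.3
   vertex 4.1 2.8 4.6
  endloop
 endfacet
 facet normal -0.383 0.922 0.046
  outer loop
   vertex 2.2 4.7 2.9
   vertex 1.9 4.7 0.4
   vertex 0.9 4.1 4.1
  endloop
 endfacet
 facet normal 0.188 0.982 -0.023
  outer loop
   vertex 2.2 4.7 2.9
   vertex 4.1 4.3 1.3
   vertex 1.9 4.7 0.4
  endloop
 endfacet
 facet normal 0.214 0.761 0.612
  outer loop
   vertex 2.2 4.7 2.9
   vertex 0.9 4.1 4.1
   vertex 4.1 2.8 4.6
  endloop
 endfacet
 facet normal 0.475 0.801 0.364
  outer loop
   vertex 2.2 4.7 2.9
   vertex 4.1 2.8 4.6
   vertex 4.1 4.3 1.3
  endloop
 endfacet
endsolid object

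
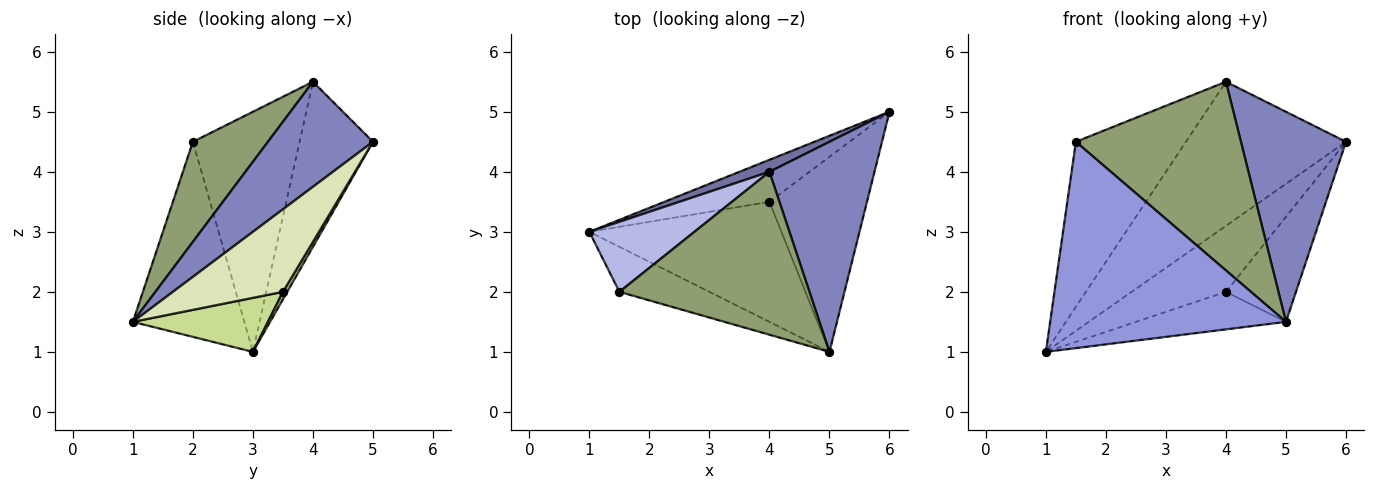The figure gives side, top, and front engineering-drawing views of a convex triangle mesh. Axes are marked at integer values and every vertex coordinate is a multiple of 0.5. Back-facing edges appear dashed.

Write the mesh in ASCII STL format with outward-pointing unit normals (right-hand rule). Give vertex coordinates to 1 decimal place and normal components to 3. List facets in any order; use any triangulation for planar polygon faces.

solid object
 facet normal -0.415 0.906 0.076
  outer loop
   vertex 4.0 4.0 5.5
   vertex 6.0 5.0 4.5
   vertex 1.0 3.0 1.0
  endloop
 endfacet
 facet normal 0.577 -0.577 0.577
  outer loop
   vertex 4.0 4.0 5.5
   vertex 5.0 1.0 1.5
   vertex 6.0 5.0 4.5
  endloop
 endfacet
 facet normal -0.419 -0.887 -0.194
  outer loop
   vertex 1.5 2.0 4.5
   vertex 1.0 3.0 1.0
   vertex 5.0 1.0 1.5
  endloop
 endfacet
 facet normal -0.666 0.687 0.291
  outer loop
   vertex 1.5 2.0 4.5
   vertex 4.0 4.0 5.5
   vertex 1.0 3.0 1.0
  endloop
 endfacet
 facet normal 0.325 -0.716 0.618
  outer loop
   vertex 1.5 2.0 4.5
   vertex 5.0 1.0 1.5
   vertex 4.0 4.0 5.5
  endloop
 endfacet
 facet normal 0.038 0.843 -0.536
  outer loop
   vertex 4.0 3.5 2.0
   vertex 1.0 3.0 1.0
   vertex 6.0 5.0 4.5
  endloop
 endfacet
 facet normal 0.259 0.288 -0.922
  outer loop
   vertex 4.0 3.5 2.0
   vertex 5.0 1.0 1.5
   vertex 1.0 3.0 1.0
  endloop
 endfacet
 facet normal 0.597 0.380 -0.706
  outer loop
   vertex 4.0 3.5 2.0
   vertex 6.0 5.0 4.5
   vertex 5.0 1.0 1.5
  endloop
 endfacet
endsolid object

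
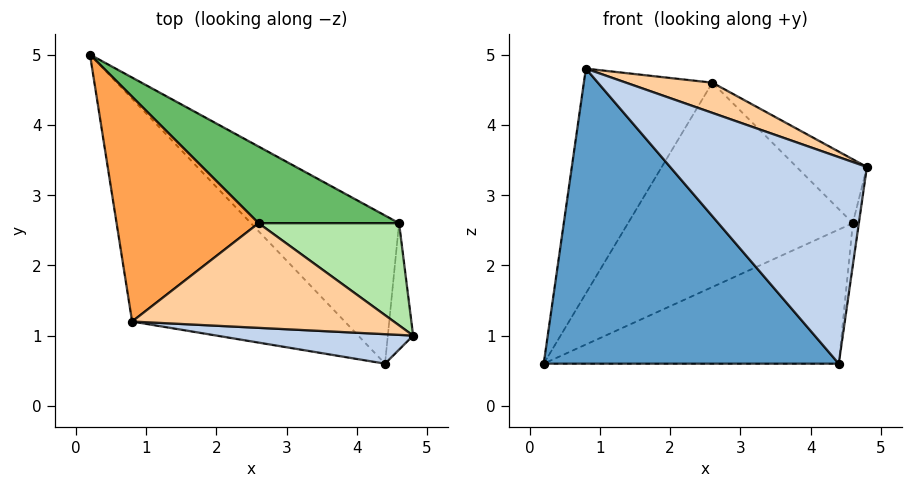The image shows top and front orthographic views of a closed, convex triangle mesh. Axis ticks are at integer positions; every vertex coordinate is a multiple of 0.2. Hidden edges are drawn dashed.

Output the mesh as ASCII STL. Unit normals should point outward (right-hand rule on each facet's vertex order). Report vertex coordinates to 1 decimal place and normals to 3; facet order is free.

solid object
 facet normal -0.641 -0.612 -0.462
  outer loop
   vertex 4.4 0.6 0.6
   vertex 0.8 1.2 4.8
   vertex 0.2 5.0 0.6
  endloop
 endfacet
 facet normal 0.000 -0.990 0.141
  outer loop
   vertex 4.4 0.6 0.6
   vertex 4.8 1.0 3.4
   vertex 0.8 1.2 4.8
  endloop
 endfacet
 facet normal -0.426 0.640 0.640
  outer loop
   vertex 2.6 2.6 4.6
   vertex 0.2 5.0 0.6
   vertex 0.8 1.2 4.8
  endloop
 endfacet
 facet normal 0.307 -0.264 0.914
  outer loop
   vertex 2.6 2.6 4.6
   vertex 0.8 1.2 4.8
   vertex 4.8 1.0 3.4
  endloop
 endfacet
 facet normal 0.331 0.883 0.331
  outer loop
   vertex 4.6 2.6 2.6
   vertex 0.2 5.0 0.6
   vertex 2.6 2.6 4.6
  endloop
 endfacet
 facet normal 0.647 0.404 0.647
  outer loop
   vertex 4.6 2.6 2.6
   vertex 2.6 2.6 4.6
   vertex 4.8 1.0 3.4
  endloop
 endfacet
 facet normal 0.575 0.549 -0.606
  outer loop
   vertex 4.6 2.6 2.6
   vertex 4.4 0.6 0.6
   vertex 0.2 5.0 0.6
  endloop
 endfacet
 facet normal 0.988 0.049 -0.148
  outer loop
   vertex 4.6 2.6 2.6
   vertex 4.8 1.0 3.4
   vertex 4.4 0.6 0.6
  endloop
 endfacet
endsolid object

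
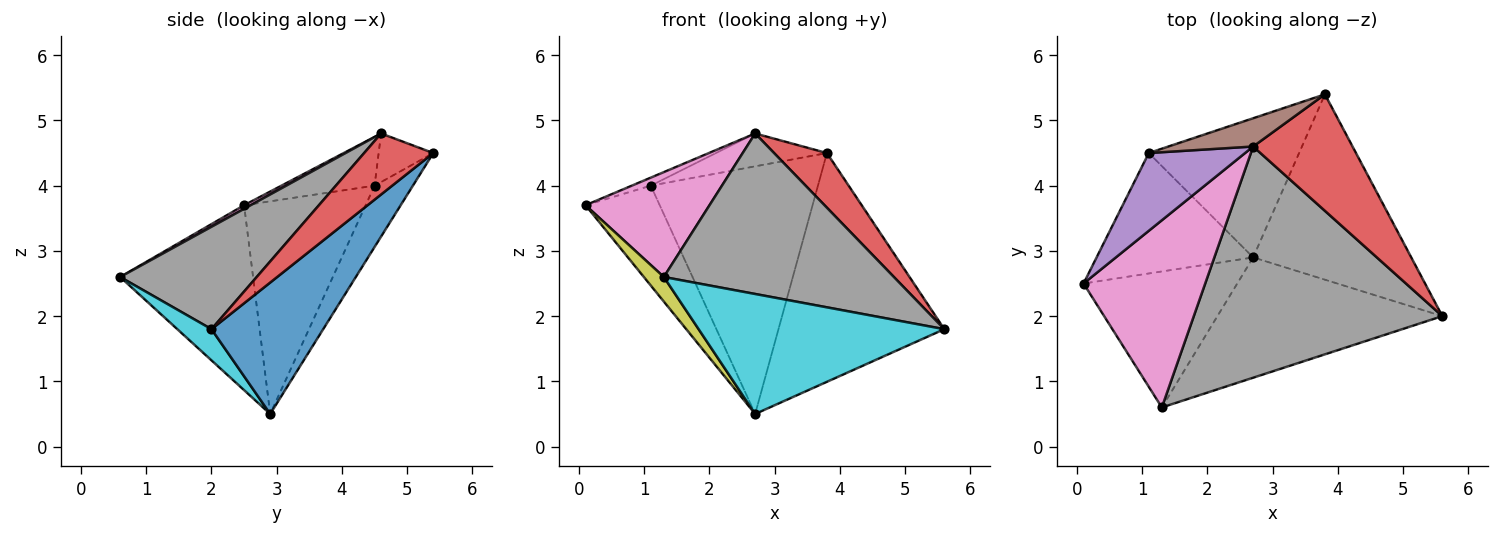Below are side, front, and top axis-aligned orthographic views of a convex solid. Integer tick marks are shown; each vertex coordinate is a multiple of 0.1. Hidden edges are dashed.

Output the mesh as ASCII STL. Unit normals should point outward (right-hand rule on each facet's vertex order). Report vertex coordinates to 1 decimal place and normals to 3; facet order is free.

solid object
 facet normal 0.464 0.688 -0.558
  outer loop
   vertex 2.7 2.9 0.5
   vertex 3.8 5.4 4.5
   vertex 5.6 2.0 1.8
  endloop
 endfacet
 facet normal -0.723 0.441 -0.532
  outer loop
   vertex 1.1 4.5 4.0
   vertex 2.7 2.9 0.5
   vertex 0.1 2.5 3.7
  endloop
 endfacet
 facet normal -0.196 0.855 -0.480
  outer loop
   vertex 1.1 4.5 4.0
   vertex 3.8 5.4 4.5
   vertex 2.7 2.9 0.5
  endloop
 endfacet
 facet normal 0.486 -0.371 0.791
  outer loop
   vertex 2.7 4.6 4.8
   vertex 5.6 2.0 1.8
   vertex 3.8 5.4 4.5
  endloop
 endfacet
 facet normal -0.450 0.092 0.888
  outer loop
   vertex 2.7 4.6 4.8
   vertex 1.1 4.5 4.0
   vertex 0.1 2.5 3.7
  endloop
 endfacet
 facet normal -0.350 0.710 0.611
  outer loop
   vertex 2.7 4.6 4.8
   vertex 3.8 5.4 4.5
   vertex 1.1 4.5 4.0
  endloop
 endfacet
 facet normal 0.026 -0.489 0.872
  outer loop
   vertex 1.3 0.6 2.6
   vertex 2.7 4.6 4.8
   vertex 0.1 2.5 3.7
  endloop
 endfacet
 facet normal 0.321 -0.540 0.778
  outer loop
   vertex 1.3 0.6 2.6
   vertex 5.6 2.0 1.8
   vertex 2.7 4.6 4.8
  endloop
 endfacet
 facet normal -0.764 -0.115 -0.635
  outer loop
   vertex 1.3 0.6 2.6
   vertex 0.1 2.5 3.7
   vertex 2.7 2.9 0.5
  endloop
 endfacet
 facet normal 0.098 -0.703 -0.705
  outer loop
   vertex 1.3 0.6 2.6
   vertex 2.7 2.9 0.5
   vertex 5.6 2.0 1.8
  endloop
 endfacet
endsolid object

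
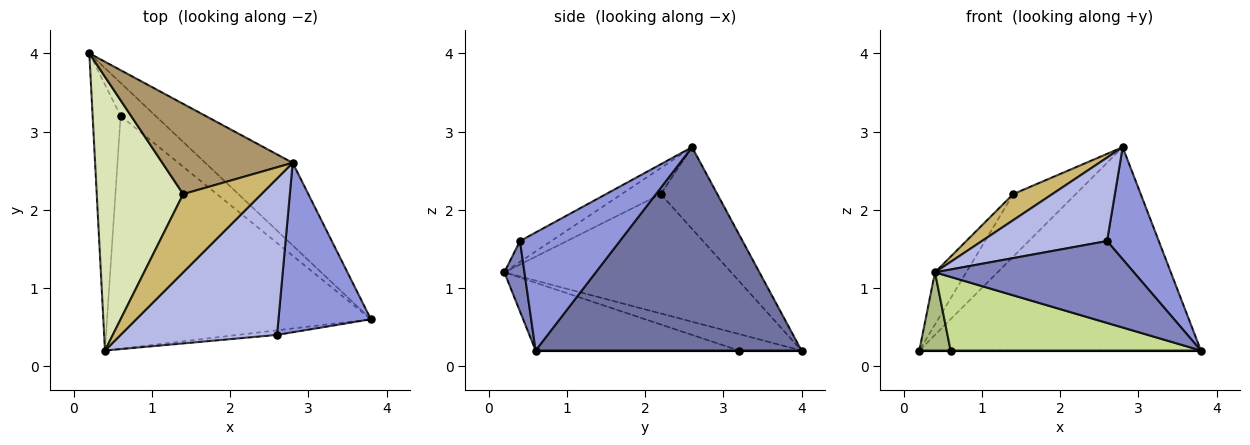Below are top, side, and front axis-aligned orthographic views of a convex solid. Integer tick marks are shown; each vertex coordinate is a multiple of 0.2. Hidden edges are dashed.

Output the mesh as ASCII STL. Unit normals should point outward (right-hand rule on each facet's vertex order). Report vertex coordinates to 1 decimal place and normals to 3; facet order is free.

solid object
 facet normal 0.659 0.697 -0.283
  outer loop
   vertex 2.8 2.6 2.8
   vertex 3.8 0.6 0.2
   vertex 0.2 4.0 0.2
  endloop
 endfacet
 facet normal 0.100 -0.993 -0.056
  outer loop
   vertex 2.6 0.4 1.6
   vertex 0.4 0.2 1.2
   vertex 3.8 0.6 0.2
  endloop
 endfacet
 facet normal 0.729 -0.378 0.571
  outer loop
   vertex 2.6 0.4 1.6
   vertex 3.8 0.6 0.2
   vertex 2.8 2.6 2.8
  endloop
 endfacet
 facet normal -0.117 -0.467 0.876
  outer loop
   vertex 2.6 0.4 1.6
   vertex 2.8 2.6 2.8
   vertex 0.4 0.2 1.2
  endloop
 endfacet
 facet normal 0.000 0.000 -1.000
  outer loop
   vertex 0.6 3.2 0.2
   vertex 0.2 4.0 0.2
   vertex 3.8 0.6 0.2
  endloop
 endfacet
 facet normal -0.491 -0.246 -0.836
  outer loop
   vertex 0.6 3.2 0.2
   vertex 0.4 0.2 1.2
   vertex 0.2 4.0 0.2
  endloop
 endfacet
 facet normal -0.238 -0.293 -0.926
  outer loop
   vertex 0.6 3.2 0.2
   vertex 3.8 0.6 0.2
   vertex 0.4 0.2 1.2
  endloop
 endfacet
 facet normal -0.805 0.111 0.583
  outer loop
   vertex 1.4 2.2 2.2
   vertex 0.2 4.0 0.2
   vertex 0.4 0.2 1.2
  endloop
 endfacet
 facet normal -0.458 0.507 0.731
  outer loop
   vertex 1.4 2.2 2.2
   vertex 2.8 2.6 2.8
   vertex 0.2 4.0 0.2
  endloop
 endfacet
 facet normal -0.302 -0.302 0.905
  outer loop
   vertex 1.4 2.2 2.2
   vertex 0.4 0.2 1.2
   vertex 2.8 2.6 2.8
  endloop
 endfacet
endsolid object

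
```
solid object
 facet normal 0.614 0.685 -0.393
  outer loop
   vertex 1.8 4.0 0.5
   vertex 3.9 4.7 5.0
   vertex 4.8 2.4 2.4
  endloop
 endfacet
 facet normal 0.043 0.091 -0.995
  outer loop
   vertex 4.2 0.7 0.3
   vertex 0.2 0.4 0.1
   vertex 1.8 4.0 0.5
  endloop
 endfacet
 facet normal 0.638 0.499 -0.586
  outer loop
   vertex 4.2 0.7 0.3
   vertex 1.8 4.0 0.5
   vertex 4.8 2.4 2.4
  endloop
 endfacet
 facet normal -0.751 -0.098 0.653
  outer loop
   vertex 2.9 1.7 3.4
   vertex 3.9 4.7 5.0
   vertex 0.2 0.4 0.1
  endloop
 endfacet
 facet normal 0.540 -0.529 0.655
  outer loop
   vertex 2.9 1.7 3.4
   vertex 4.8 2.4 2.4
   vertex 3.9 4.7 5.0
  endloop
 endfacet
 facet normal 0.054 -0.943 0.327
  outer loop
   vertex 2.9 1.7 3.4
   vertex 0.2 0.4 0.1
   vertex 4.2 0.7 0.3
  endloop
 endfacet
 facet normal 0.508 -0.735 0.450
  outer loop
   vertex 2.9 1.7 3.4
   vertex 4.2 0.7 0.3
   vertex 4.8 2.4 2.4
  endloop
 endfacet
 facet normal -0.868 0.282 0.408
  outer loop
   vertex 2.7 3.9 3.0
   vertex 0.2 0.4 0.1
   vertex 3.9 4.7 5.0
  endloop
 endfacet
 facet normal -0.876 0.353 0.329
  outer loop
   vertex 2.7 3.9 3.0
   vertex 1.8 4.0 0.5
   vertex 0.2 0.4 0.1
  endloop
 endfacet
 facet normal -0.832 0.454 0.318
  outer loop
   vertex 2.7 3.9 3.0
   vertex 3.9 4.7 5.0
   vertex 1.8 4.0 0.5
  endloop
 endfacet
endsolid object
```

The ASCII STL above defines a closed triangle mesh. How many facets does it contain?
10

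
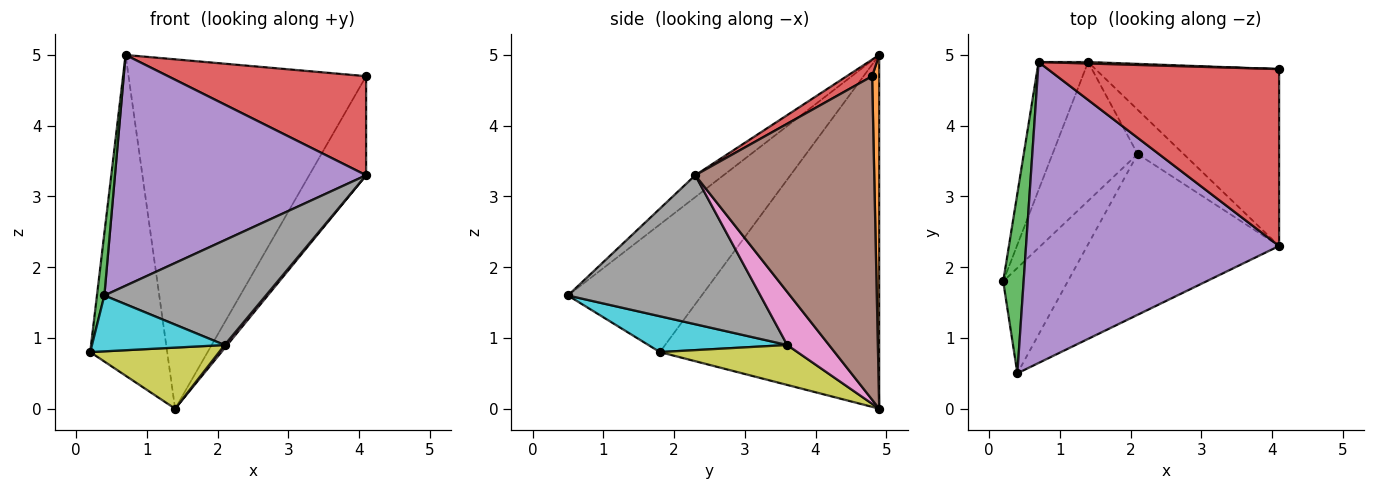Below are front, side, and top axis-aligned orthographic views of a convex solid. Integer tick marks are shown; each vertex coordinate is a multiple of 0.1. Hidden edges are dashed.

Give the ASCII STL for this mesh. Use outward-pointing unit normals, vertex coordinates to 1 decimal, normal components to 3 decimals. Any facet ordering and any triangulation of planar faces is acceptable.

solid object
 facet normal -0.935 0.328 -0.131
  outer loop
   vertex 1.4 4.9 0.0
   vertex 0.2 1.8 0.8
   vertex 0.7 4.9 5.0
  endloop
 endfacet
 facet normal 0.030 1.000 0.004
  outer loop
   vertex 1.4 4.9 0.0
   vertex 0.7 4.9 5.0
   vertex 4.1 4.8 4.7
  endloop
 endfacet
 facet normal -0.986 -0.055 0.158
  outer loop
   vertex 0.4 0.5 1.6
   vertex 0.7 4.9 5.0
   vertex 0.2 1.8 0.8
  endloop
 endfacet
 facet normal 0.062 -0.488 0.871
  outer loop
   vertex 4.1 2.3 3.3
   vertex 4.1 4.8 4.7
   vertex 0.7 4.9 5.0
  endloop
 endfacet
 facet normal -0.068 -0.607 0.792
  outer loop
   vertex 4.1 2.3 3.3
   vertex 0.7 4.9 5.0
   vertex 0.4 0.5 1.6
  endloop
 endfacet
 facet normal 0.838 0.266 -0.476
  outer loop
   vertex 4.1 2.3 3.3
   vertex 1.4 4.9 0.0
   vertex 4.1 4.8 4.7
  endloop
 endfacet
 facet normal 0.755 -0.046 -0.654
  outer loop
   vertex 2.1 3.6 0.9
   vertex 1.4 4.9 0.0
   vertex 4.1 2.3 3.3
  endloop
 endfacet
 facet normal 0.545 -0.458 -0.702
  outer loop
   vertex 2.1 3.6 0.9
   vertex 4.1 2.3 3.3
   vertex 0.4 0.5 1.6
  endloop
 endfacet
 facet normal 0.395 -0.370 -0.841
  outer loop
   vertex 2.1 3.6 0.9
   vertex 0.2 1.8 0.8
   vertex 1.4 4.9 0.0
  endloop
 endfacet
 facet normal 0.440 -0.421 -0.793
  outer loop
   vertex 2.1 3.6 0.9
   vertex 0.4 0.5 1.6
   vertex 0.2 1.8 0.8
  endloop
 endfacet
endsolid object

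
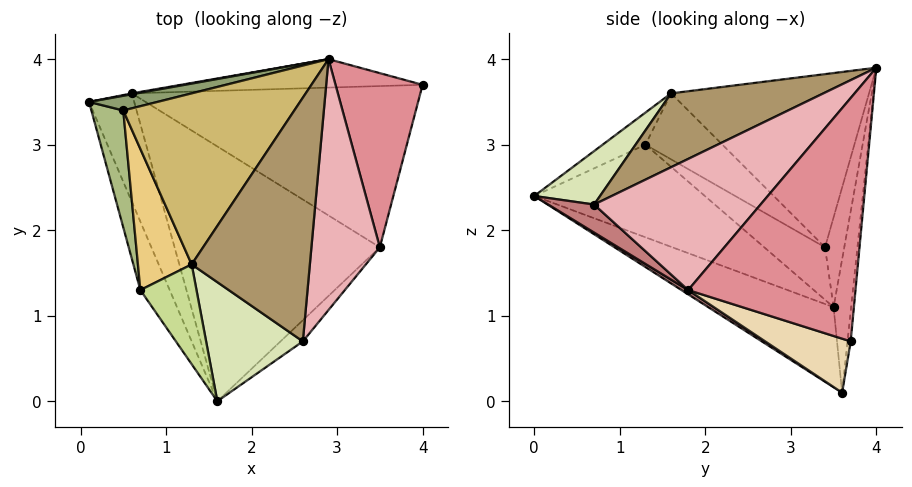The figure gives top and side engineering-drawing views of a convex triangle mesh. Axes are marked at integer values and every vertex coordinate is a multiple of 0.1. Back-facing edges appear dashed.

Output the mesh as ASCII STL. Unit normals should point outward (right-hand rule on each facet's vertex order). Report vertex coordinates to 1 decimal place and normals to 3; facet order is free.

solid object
 facet normal -0.846 -0.462 -0.268
  outer loop
   vertex 0.7 1.3 3.0
   vertex 0.1 3.5 1.1
   vertex 1.6 0.0 2.4
  endloop
 endfacet
 facet normal -0.761 -0.486 -0.429
  outer loop
   vertex 0.6 3.6 0.1
   vertex 1.6 0.0 2.4
   vertex 0.1 3.5 1.1
  endloop
 endfacet
 facet normal -0.183 0.983 0.007
  outer loop
   vertex 0.6 3.6 0.1
   vertex 0.1 3.5 1.1
   vertex 2.9 4.0 3.9
  endloop
 endfacet
 facet normal -0.012 0.995 -0.097
  outer loop
   vertex 0.6 3.6 0.1
   vertex 2.9 4.0 3.9
   vertex 4.0 3.7 0.7
  endloop
 endfacet
 facet normal -0.546 0.728 0.416
  outer loop
   vertex 0.5 3.4 1.8
   vertex 2.9 4.0 3.9
   vertex 0.1 3.5 1.1
  endloop
 endfacet
 facet normal -0.836 0.210 0.508
  outer loop
   vertex 0.5 3.4 1.8
   vertex 0.1 3.5 1.1
   vertex 0.7 1.3 3.0
  endloop
 endfacet
 facet normal -0.398 -0.597 0.697
  outer loop
   vertex 1.3 1.6 3.6
   vertex 0.7 1.3 3.0
   vertex 1.6 0.0 2.4
  endloop
 endfacet
 facet normal 0.421 -0.492 0.762
  outer loop
   vertex 1.3 1.6 3.6
   vertex 1.6 0.0 2.4
   vertex 2.6 0.7 2.3
  endloop
 endfacet
 facet normal 0.482 -0.417 0.771
  outer loop
   vertex 1.3 1.6 3.6
   vertex 2.6 0.7 2.3
   vertex 2.9 4.0 3.9
  endloop
 endfacet
 facet normal -0.664 0.360 0.655
  outer loop
   vertex 1.3 1.6 3.6
   vertex 2.9 4.0 3.9
   vertex 0.5 3.4 1.8
  endloop
 endfacet
 facet normal -0.745 0.276 0.607
  outer loop
   vertex 1.3 1.6 3.6
   vertex 0.5 3.4 1.8
   vertex 0.7 1.3 3.0
  endloop
 endfacet
 facet normal 0.173 -0.338 -0.925
  outer loop
   vertex 3.5 1.8 1.3
   vertex 0.6 3.6 0.1
   vertex 4.0 3.7 0.7
  endloop
 endfacet
 facet normal 0.018 -0.535 -0.845
  outer loop
   vertex 3.5 1.8 1.3
   vertex 1.6 0.0 2.4
   vertex 0.6 3.6 0.1
  endloop
 endfacet
 facet normal 0.499 -0.770 -0.398
  outer loop
   vertex 3.5 1.8 1.3
   vertex 2.6 0.7 2.3
   vertex 1.6 0.0 2.4
  endloop
 endfacet
 facet normal 0.932 -0.140 0.334
  outer loop
   vertex 3.5 1.8 1.3
   vertex 4.0 3.7 0.7
   vertex 2.9 4.0 3.9
  endloop
 endfacet
 facet normal 0.848 -0.292 0.442
  outer loop
   vertex 3.5 1.8 1.3
   vertex 2.9 4.0 3.9
   vertex 2.6 0.7 2.3
  endloop
 endfacet
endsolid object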